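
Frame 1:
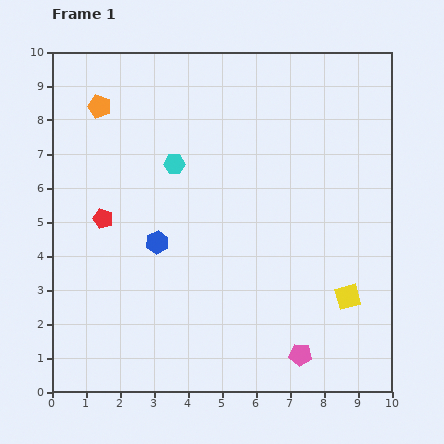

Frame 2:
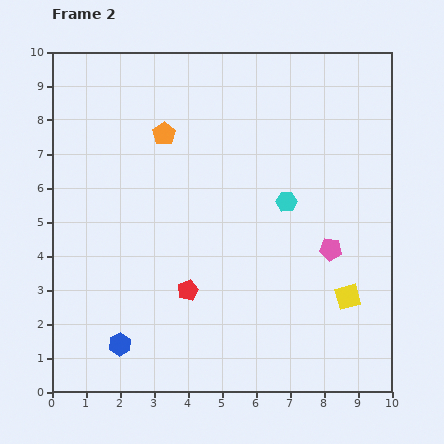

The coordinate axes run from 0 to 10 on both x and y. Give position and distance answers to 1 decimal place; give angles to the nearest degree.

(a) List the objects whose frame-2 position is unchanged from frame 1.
the yellow square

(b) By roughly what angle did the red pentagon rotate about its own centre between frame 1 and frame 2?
31° clockwise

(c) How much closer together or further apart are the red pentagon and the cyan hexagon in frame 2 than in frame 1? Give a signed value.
+1.3

Distance in frame 1: 2.6. Distance in frame 2: 3.9.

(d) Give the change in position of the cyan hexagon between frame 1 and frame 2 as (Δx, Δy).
(3.3, -1.1)

The cyan hexagon was at (3.6, 6.7) in frame 1 and (6.9, 5.6) in frame 2.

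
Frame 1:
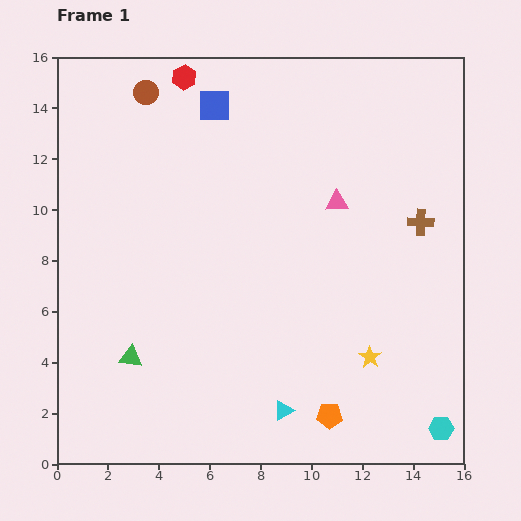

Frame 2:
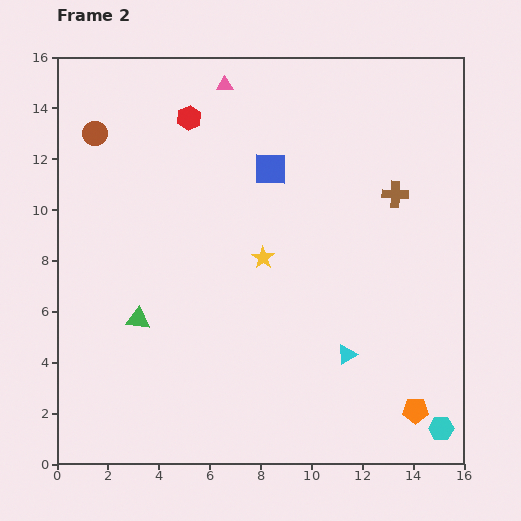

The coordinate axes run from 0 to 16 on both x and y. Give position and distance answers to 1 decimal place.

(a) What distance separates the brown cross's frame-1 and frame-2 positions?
1.5

The brown cross moved from (14.3, 9.5) to (13.3, 10.6), a distance of √(1.0² + 1.1²) ≈ 1.5.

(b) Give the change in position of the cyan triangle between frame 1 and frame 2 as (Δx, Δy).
(2.5, 2.2)

The cyan triangle was at (8.9, 2.1) in frame 1 and (11.4, 4.3) in frame 2.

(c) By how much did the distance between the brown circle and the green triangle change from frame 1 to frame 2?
-2.9

Distance in frame 1: 10.4. Distance in frame 2: 7.5.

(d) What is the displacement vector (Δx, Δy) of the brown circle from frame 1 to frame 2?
(-2.0, -1.6)

The brown circle was at (3.5, 14.6) in frame 1 and (1.5, 13.0) in frame 2.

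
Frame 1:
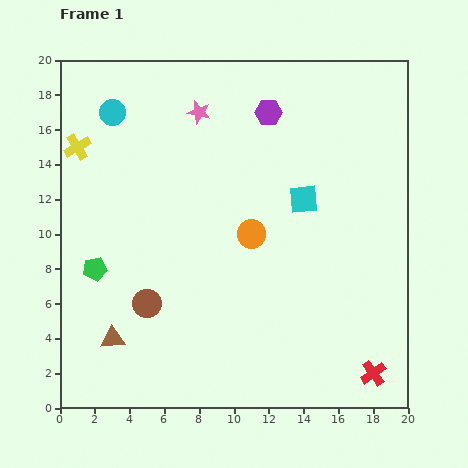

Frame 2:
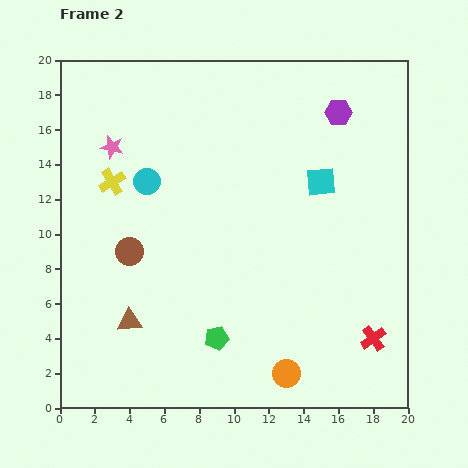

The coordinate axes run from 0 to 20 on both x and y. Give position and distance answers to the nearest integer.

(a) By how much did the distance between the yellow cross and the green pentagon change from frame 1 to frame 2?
+4

Distance in frame 1: 7. Distance in frame 2: 11.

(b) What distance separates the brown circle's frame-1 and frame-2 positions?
3

The brown circle moved from (5, 6) to (4, 9), a distance of √(1² + 3²) ≈ 3.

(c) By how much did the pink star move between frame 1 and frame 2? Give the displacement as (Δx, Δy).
(-5, -2)

The pink star was at (8, 17) in frame 1 and (3, 15) in frame 2.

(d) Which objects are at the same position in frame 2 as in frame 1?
none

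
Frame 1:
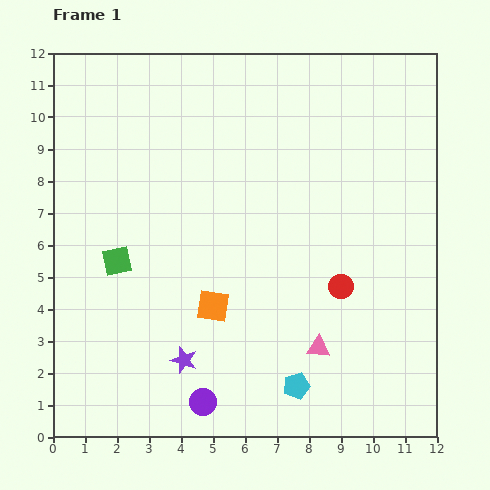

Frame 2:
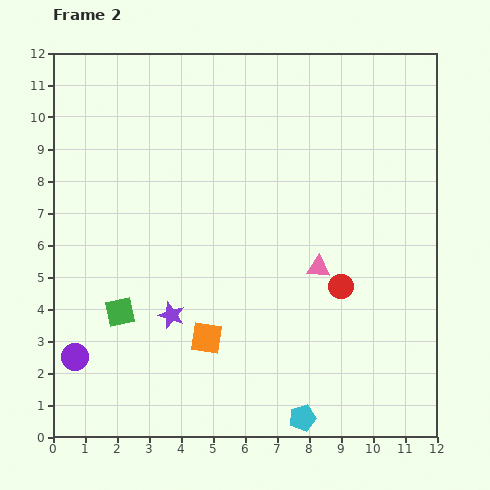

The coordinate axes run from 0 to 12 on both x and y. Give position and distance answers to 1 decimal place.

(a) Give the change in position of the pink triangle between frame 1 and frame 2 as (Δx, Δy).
(0.0, 2.5)

The pink triangle was at (8.3, 2.8) in frame 1 and (8.3, 5.3) in frame 2.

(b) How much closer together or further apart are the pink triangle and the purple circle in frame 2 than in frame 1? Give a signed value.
+4.1

Distance in frame 1: 4.0. Distance in frame 2: 8.1.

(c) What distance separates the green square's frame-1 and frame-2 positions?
1.6

The green square moved from (2.0, 5.5) to (2.1, 3.9), a distance of √(0.1² + 1.6²) ≈ 1.6.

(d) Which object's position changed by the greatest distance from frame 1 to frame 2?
the purple circle

(moved 4.2; next 2.5)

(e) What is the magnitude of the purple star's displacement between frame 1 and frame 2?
1.5

The purple star moved from (4.1, 2.4) to (3.7, 3.8), a distance of √(0.4² + 1.4²) ≈ 1.5.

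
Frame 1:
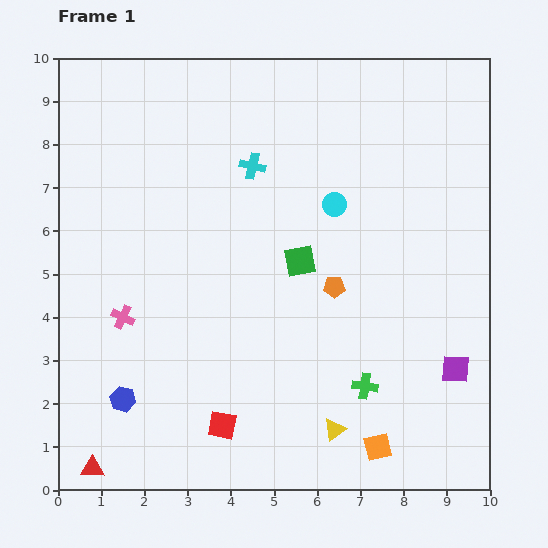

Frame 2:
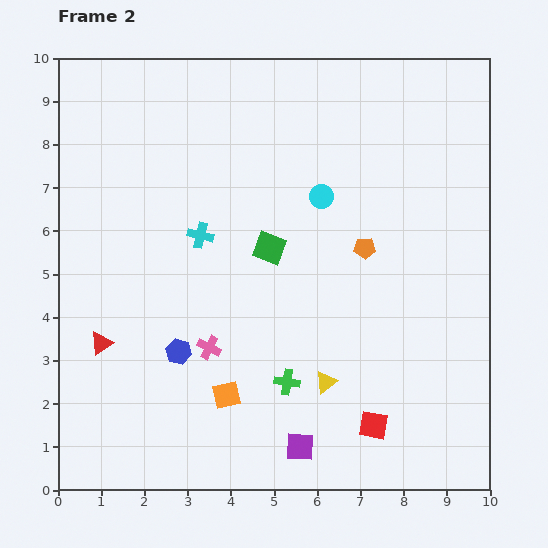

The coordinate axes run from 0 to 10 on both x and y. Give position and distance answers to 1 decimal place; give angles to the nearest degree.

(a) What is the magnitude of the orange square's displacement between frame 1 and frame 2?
3.7

The orange square moved from (7.4, 1.0) to (3.9, 2.2), a distance of √(3.5² + 1.2²) ≈ 3.7.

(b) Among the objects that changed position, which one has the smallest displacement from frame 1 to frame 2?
the cyan circle

(moved 0.4)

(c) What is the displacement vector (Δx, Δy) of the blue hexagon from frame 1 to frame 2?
(1.3, 1.1)

The blue hexagon was at (1.5, 2.1) in frame 1 and (2.8, 3.2) in frame 2.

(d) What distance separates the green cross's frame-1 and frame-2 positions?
1.8

The green cross moved from (7.1, 2.4) to (5.3, 2.5), a distance of √(1.8² + 0.1²) ≈ 1.8.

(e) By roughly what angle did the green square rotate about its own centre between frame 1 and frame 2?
32° clockwise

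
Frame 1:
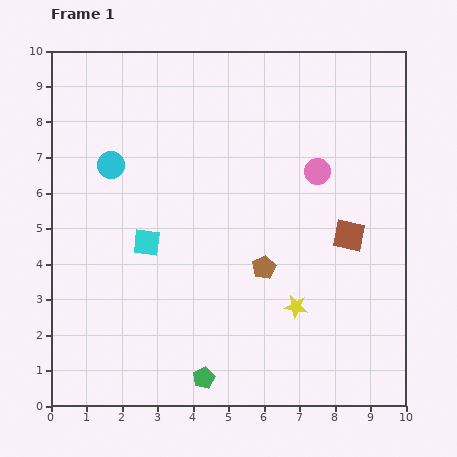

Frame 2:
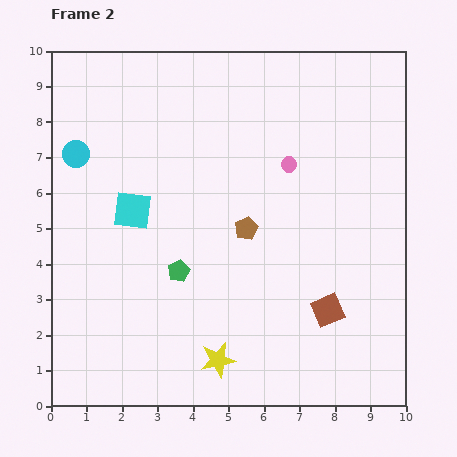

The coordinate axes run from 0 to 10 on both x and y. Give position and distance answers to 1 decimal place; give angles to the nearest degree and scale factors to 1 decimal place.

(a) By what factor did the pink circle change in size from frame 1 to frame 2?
0.6×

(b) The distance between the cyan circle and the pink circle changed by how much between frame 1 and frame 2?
+0.2

Distance in frame 1: 5.8. Distance in frame 2: 6.0.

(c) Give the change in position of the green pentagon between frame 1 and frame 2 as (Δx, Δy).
(-0.7, 3.0)

The green pentagon was at (4.3, 0.8) in frame 1 and (3.6, 3.8) in frame 2.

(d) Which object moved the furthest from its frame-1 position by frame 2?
the green pentagon

(moved 3.1; next 2.7)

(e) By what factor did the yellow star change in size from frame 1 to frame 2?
1.5×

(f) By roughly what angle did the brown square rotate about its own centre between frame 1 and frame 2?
35° counter-clockwise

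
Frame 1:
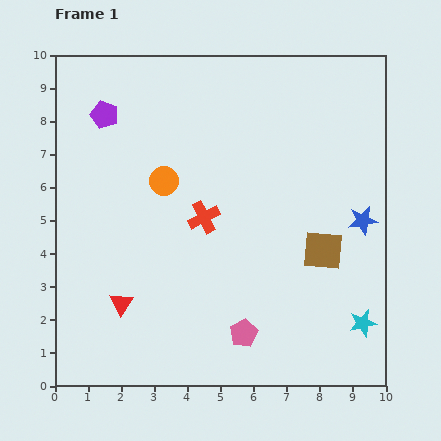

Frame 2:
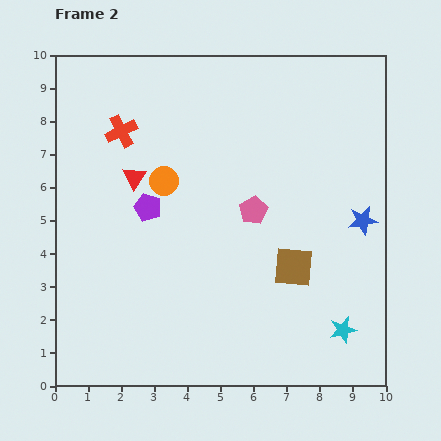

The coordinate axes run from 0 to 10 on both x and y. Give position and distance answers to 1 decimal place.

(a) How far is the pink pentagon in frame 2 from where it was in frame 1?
3.7

The pink pentagon moved from (5.7, 1.6) to (6.0, 5.3), a distance of √(0.3² + 3.7²) ≈ 3.7.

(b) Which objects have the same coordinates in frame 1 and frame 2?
the blue star, the orange circle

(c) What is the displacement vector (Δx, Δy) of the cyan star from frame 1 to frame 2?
(-0.6, -0.2)

The cyan star was at (9.3, 1.9) in frame 1 and (8.7, 1.7) in frame 2.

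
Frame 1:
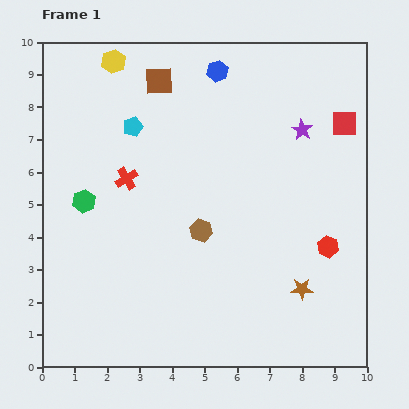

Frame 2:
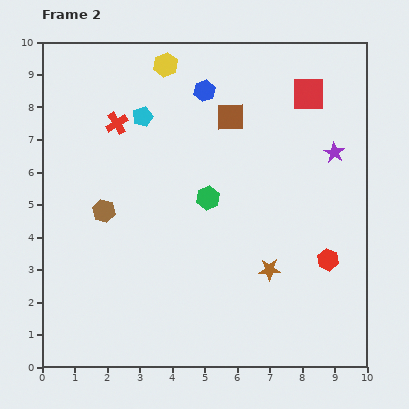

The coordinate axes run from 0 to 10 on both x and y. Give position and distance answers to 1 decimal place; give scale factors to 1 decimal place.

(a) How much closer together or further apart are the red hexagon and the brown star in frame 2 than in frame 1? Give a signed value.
+0.3

Distance in frame 1: 1.5. Distance in frame 2: 1.8.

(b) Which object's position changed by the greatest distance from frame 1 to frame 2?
the green hexagon

(moved 3.8; next 3.1)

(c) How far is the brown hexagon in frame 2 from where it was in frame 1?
3.1

The brown hexagon moved from (4.9, 4.2) to (1.9, 4.8), a distance of √(3.0² + 0.6²) ≈ 3.1.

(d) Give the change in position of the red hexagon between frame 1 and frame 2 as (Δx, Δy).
(0.0, -0.4)

The red hexagon was at (8.8, 3.7) in frame 1 and (8.8, 3.3) in frame 2.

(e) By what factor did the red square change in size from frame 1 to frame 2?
1.3×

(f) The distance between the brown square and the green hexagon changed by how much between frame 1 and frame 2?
-1.8

Distance in frame 1: 4.4. Distance in frame 2: 2.6.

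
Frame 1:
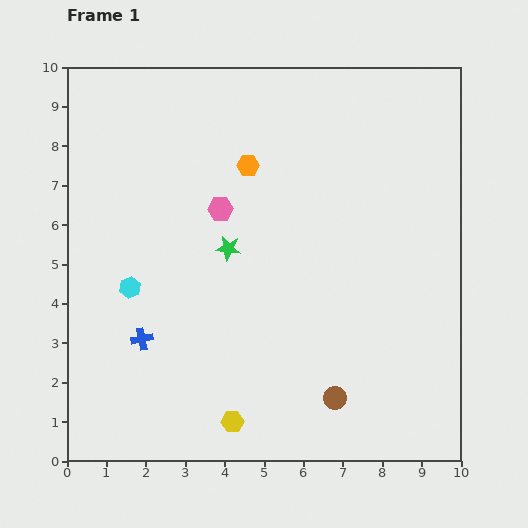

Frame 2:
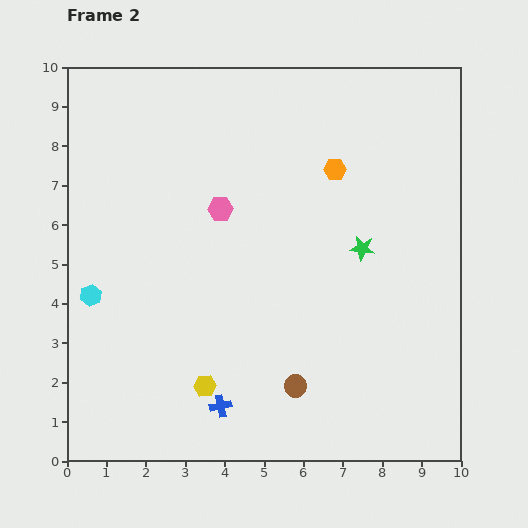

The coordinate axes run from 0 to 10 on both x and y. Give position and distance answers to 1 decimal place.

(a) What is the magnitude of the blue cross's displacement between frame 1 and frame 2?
2.6

The blue cross moved from (1.9, 3.1) to (3.9, 1.4), a distance of √(2.0² + 1.7²) ≈ 2.6.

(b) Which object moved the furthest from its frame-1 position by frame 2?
the green star

(moved 3.4; next 2.6)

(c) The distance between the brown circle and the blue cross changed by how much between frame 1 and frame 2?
-3.1

Distance in frame 1: 5.1. Distance in frame 2: 2.0.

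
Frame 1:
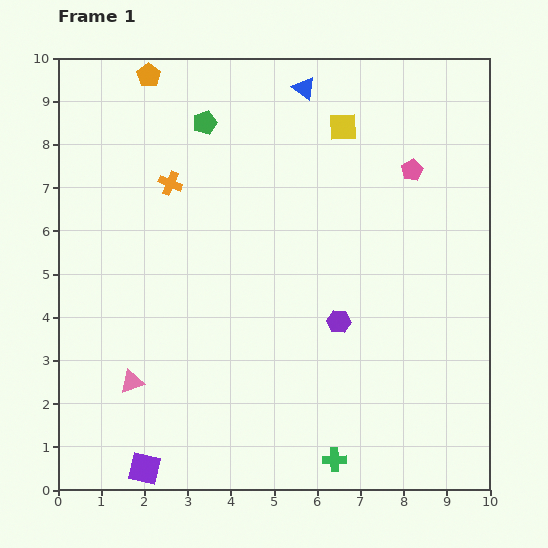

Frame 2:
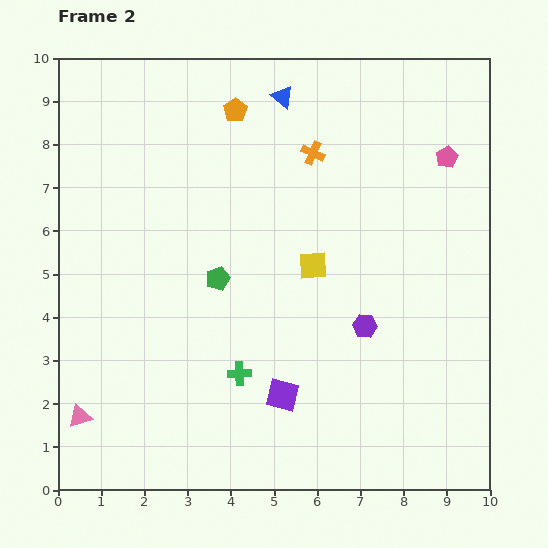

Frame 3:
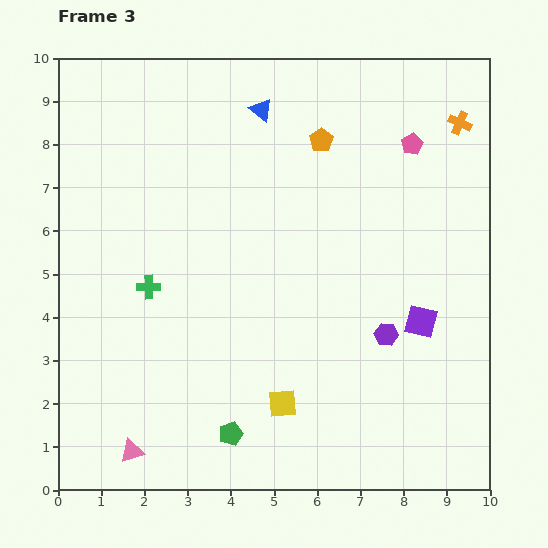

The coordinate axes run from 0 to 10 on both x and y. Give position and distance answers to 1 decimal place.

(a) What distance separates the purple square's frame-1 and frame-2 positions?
3.6

The purple square moved from (2.0, 0.5) to (5.2, 2.2), a distance of √(3.2² + 1.7²) ≈ 3.6.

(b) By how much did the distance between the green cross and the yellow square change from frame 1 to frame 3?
-3.6

Distance in frame 1: 7.7. Distance in frame 3: 4.1.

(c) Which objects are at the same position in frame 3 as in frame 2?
none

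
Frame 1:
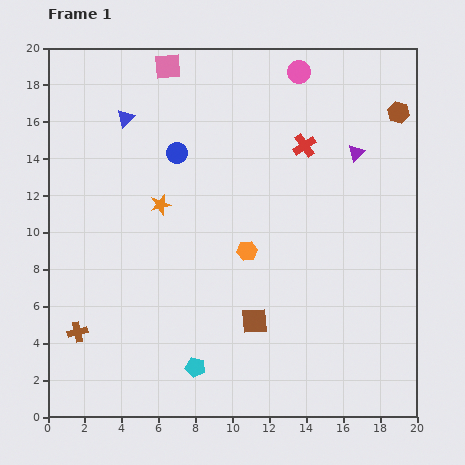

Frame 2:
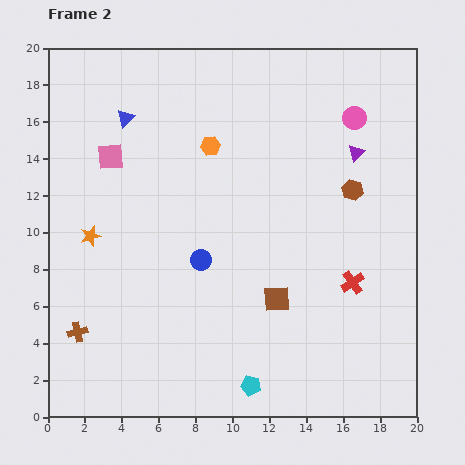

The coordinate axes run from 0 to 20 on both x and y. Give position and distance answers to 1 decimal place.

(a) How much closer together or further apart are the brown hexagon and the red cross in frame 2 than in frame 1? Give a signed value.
-0.4

Distance in frame 1: 5.4. Distance in frame 2: 5.0.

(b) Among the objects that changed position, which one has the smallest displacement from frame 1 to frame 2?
the brown square

(moved 1.7)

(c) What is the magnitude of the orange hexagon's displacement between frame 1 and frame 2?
6.0

The orange hexagon moved from (10.8, 9.0) to (8.8, 14.7), a distance of √(2.0² + 5.7²) ≈ 6.0.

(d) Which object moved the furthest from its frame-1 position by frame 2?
the red cross

(moved 7.8; next 6.0)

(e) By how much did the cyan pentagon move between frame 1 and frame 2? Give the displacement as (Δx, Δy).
(3.0, -1.0)

The cyan pentagon was at (8.0, 2.7) in frame 1 and (11.0, 1.7) in frame 2.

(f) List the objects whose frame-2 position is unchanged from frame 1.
the purple triangle, the blue triangle, the brown cross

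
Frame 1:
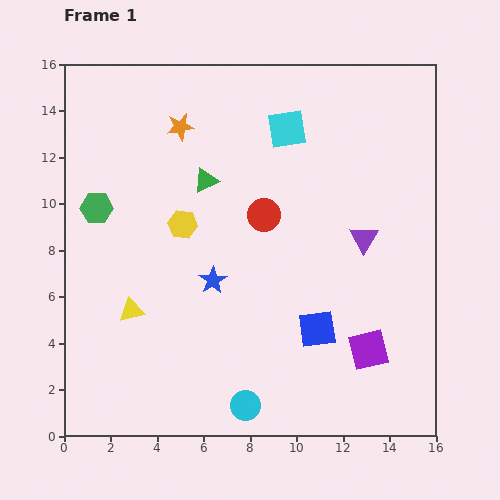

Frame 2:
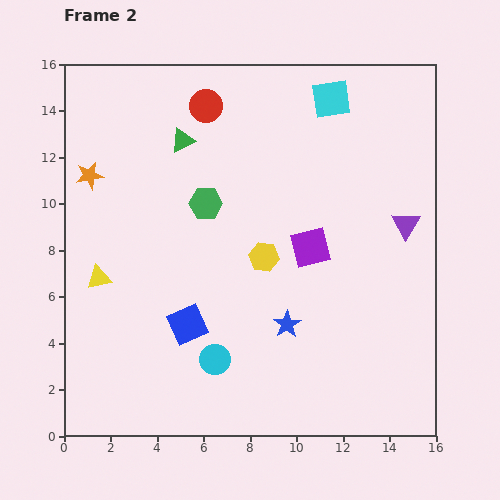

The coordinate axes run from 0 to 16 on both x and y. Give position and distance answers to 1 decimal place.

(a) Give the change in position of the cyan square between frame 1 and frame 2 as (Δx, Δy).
(1.9, 1.3)

The cyan square was at (9.6, 13.2) in frame 1 and (11.5, 14.5) in frame 2.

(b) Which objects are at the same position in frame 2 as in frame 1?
none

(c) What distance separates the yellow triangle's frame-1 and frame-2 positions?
2.0

The yellow triangle moved from (2.9, 5.4) to (1.5, 6.8), a distance of √(1.4² + 1.4²) ≈ 2.0.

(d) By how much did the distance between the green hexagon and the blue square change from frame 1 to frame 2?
-5.5

Distance in frame 1: 10.8. Distance in frame 2: 5.3.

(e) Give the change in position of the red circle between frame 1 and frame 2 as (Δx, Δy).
(-2.5, 4.7)

The red circle was at (8.6, 9.5) in frame 1 and (6.1, 14.2) in frame 2.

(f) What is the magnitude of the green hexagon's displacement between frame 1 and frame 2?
4.7

The green hexagon moved from (1.4, 9.8) to (6.1, 10.0), a distance of √(4.7² + 0.2²) ≈ 4.7.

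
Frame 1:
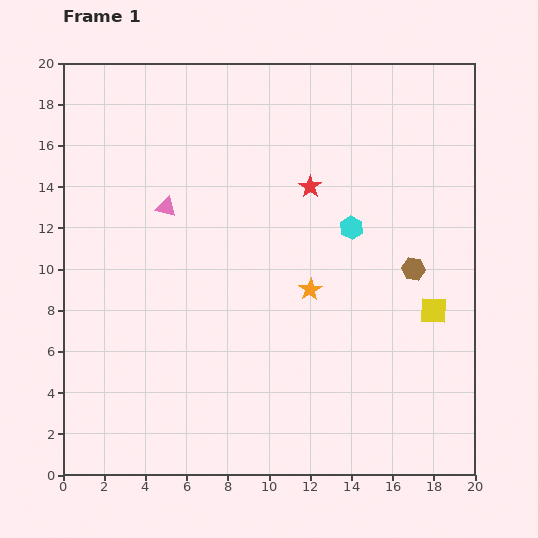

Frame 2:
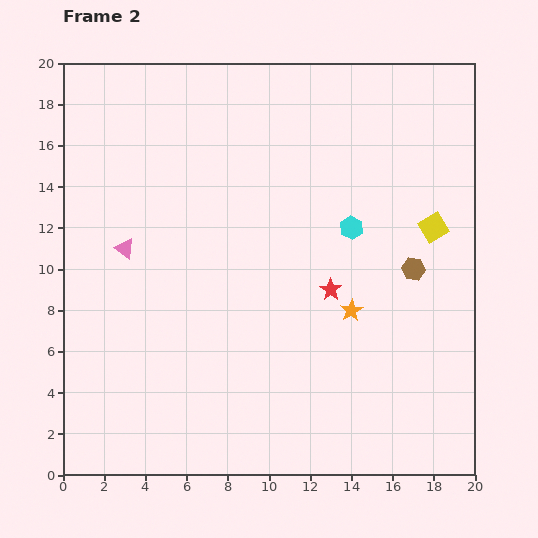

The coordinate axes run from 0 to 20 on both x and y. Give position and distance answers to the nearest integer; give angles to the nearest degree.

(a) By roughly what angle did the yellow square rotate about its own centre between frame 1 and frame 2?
34° counter-clockwise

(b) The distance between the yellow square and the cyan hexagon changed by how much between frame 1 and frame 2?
-2

Distance in frame 1: 6. Distance in frame 2: 4.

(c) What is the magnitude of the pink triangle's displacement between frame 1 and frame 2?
3

The pink triangle moved from (5, 13) to (3, 11), a distance of √(2² + 2²) ≈ 3.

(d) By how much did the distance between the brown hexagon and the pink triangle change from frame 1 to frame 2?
+2

Distance in frame 1: 12. Distance in frame 2: 14.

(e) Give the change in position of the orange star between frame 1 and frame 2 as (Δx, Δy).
(2, -1)

The orange star was at (12, 9) in frame 1 and (14, 8) in frame 2.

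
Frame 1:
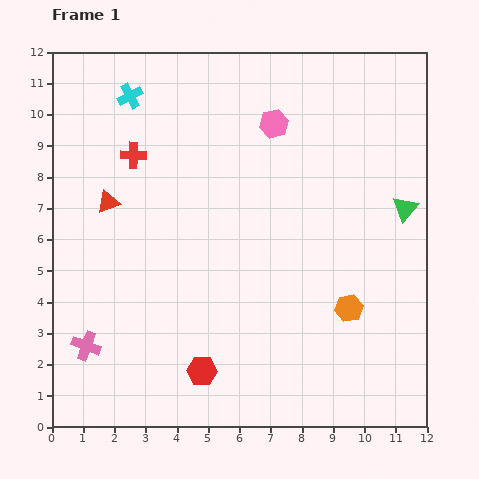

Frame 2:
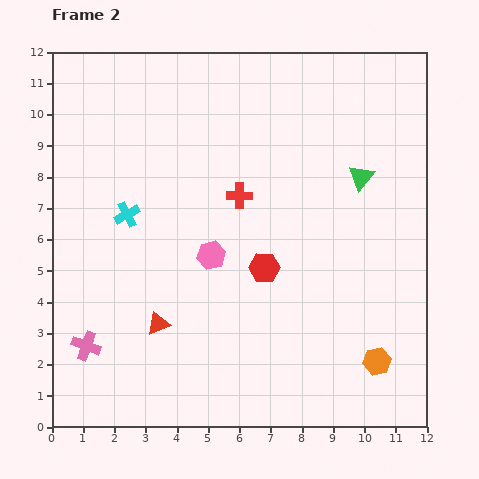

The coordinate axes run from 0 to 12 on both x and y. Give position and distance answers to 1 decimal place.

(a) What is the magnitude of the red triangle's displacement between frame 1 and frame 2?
4.2

The red triangle moved from (1.8, 7.2) to (3.4, 3.3), a distance of √(1.6² + 3.9²) ≈ 4.2.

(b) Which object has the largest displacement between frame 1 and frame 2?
the pink hexagon

(moved 4.7; next 4.2)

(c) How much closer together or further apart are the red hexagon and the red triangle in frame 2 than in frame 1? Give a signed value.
-2.4

Distance in frame 1: 6.2. Distance in frame 2: 3.8.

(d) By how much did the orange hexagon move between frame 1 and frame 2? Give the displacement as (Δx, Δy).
(0.9, -1.7)

The orange hexagon was at (9.5, 3.8) in frame 1 and (10.4, 2.1) in frame 2.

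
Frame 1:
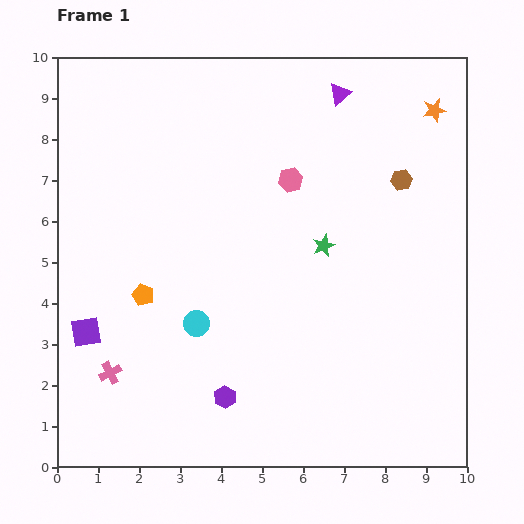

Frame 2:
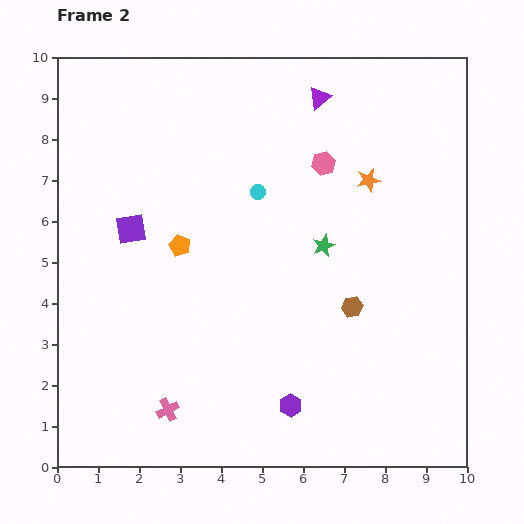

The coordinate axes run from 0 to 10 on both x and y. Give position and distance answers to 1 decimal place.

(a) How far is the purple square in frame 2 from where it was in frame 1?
2.7

The purple square moved from (0.7, 3.3) to (1.8, 5.8), a distance of √(1.1² + 2.5²) ≈ 2.7.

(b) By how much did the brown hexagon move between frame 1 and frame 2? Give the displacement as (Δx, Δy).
(-1.2, -3.1)

The brown hexagon was at (8.4, 7.0) in frame 1 and (7.2, 3.9) in frame 2.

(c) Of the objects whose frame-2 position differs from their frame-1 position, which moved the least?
the purple triangle

(moved 0.5)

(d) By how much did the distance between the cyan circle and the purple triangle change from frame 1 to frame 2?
-3.9

Distance in frame 1: 6.6. Distance in frame 2: 2.7.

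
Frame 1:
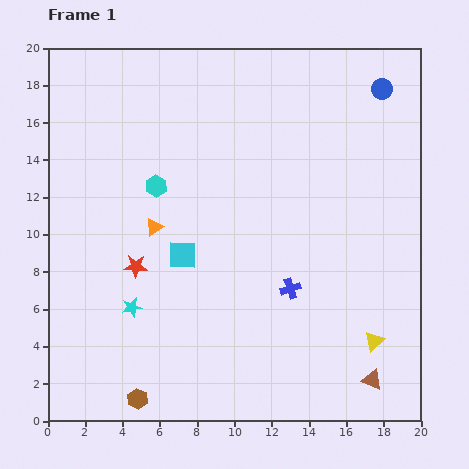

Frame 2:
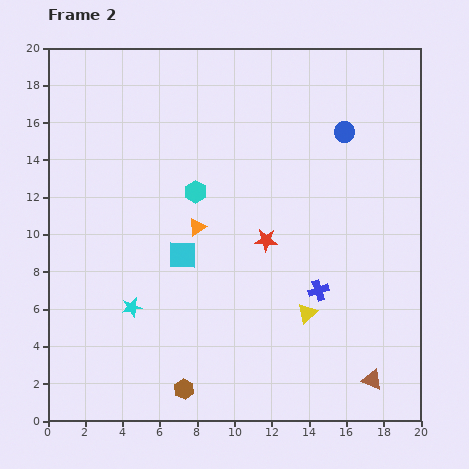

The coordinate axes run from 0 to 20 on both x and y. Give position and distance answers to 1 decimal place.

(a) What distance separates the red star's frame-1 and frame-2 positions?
7.1

The red star moved from (4.7, 8.3) to (11.7, 9.7), a distance of √(7.0² + 1.4²) ≈ 7.1.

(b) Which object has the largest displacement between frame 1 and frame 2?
the red star

(moved 7.1; next 3.9)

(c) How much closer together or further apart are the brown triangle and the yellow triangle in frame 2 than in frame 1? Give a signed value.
+2.9

Distance in frame 1: 2.1. Distance in frame 2: 5.0.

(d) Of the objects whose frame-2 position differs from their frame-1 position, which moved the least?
the blue cross

(moved 1.5)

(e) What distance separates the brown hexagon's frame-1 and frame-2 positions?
2.5

The brown hexagon moved from (4.8, 1.2) to (7.3, 1.7), a distance of √(2.5² + 0.5²) ≈ 2.5.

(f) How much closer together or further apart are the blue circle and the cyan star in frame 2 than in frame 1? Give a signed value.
-3.0

Distance in frame 1: 17.8. Distance in frame 2: 14.8.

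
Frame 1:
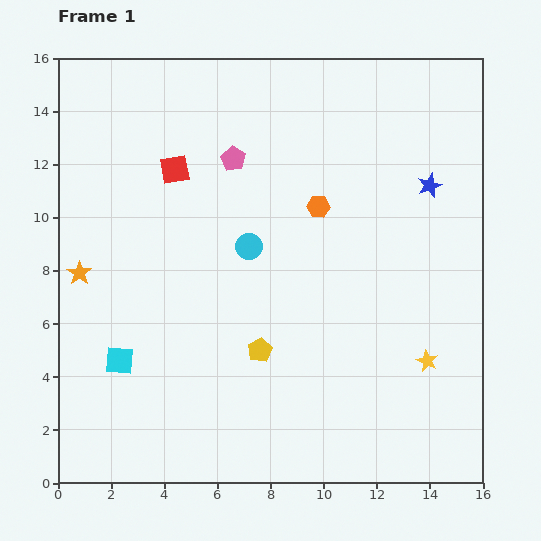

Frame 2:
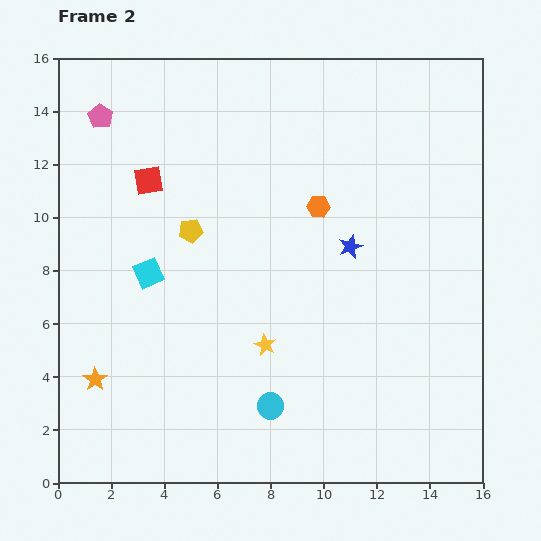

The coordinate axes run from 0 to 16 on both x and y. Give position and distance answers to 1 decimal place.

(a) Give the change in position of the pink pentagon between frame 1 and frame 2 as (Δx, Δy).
(-5.0, 1.6)

The pink pentagon was at (6.6, 12.2) in frame 1 and (1.6, 13.8) in frame 2.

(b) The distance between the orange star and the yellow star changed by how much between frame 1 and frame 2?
-7.0

Distance in frame 1: 13.5. Distance in frame 2: 6.5.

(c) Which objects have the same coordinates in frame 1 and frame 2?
the orange hexagon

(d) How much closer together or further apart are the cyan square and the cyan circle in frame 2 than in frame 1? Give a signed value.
+0.3

Distance in frame 1: 6.5. Distance in frame 2: 6.8.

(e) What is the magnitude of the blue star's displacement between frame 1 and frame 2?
3.8

The blue star moved from (14.0, 11.2) to (11.0, 8.9), a distance of √(3.0² + 2.3²) ≈ 3.8.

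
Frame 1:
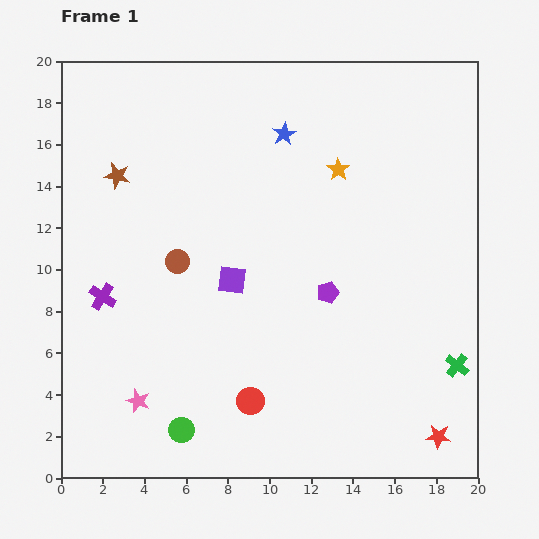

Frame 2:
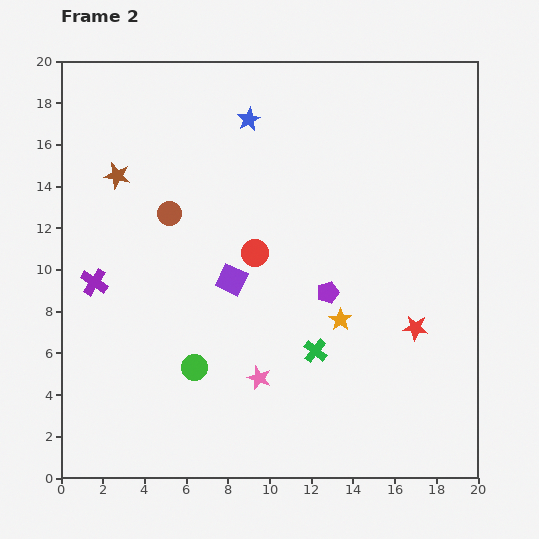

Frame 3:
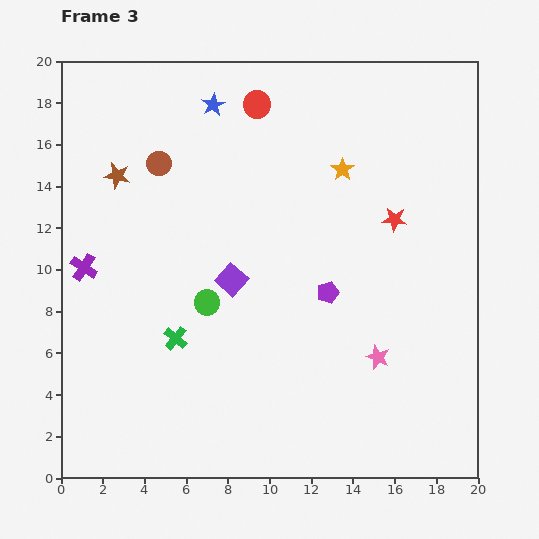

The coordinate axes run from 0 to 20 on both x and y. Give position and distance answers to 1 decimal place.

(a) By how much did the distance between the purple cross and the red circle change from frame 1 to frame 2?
-0.9

Distance in frame 1: 8.7. Distance in frame 2: 7.8.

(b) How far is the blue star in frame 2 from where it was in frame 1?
1.8

The blue star moved from (10.7, 16.5) to (9.0, 17.2), a distance of √(1.7² + 0.7²) ≈ 1.8.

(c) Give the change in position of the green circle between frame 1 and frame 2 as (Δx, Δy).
(0.6, 3.0)

The green circle was at (5.8, 2.3) in frame 1 and (6.4, 5.3) in frame 2.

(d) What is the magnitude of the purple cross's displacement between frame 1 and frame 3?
1.7

The purple cross moved from (2.0, 8.7) to (1.1, 10.1), a distance of √(0.9² + 1.4²) ≈ 1.7.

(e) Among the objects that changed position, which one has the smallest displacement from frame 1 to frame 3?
the orange star

(moved 0.2)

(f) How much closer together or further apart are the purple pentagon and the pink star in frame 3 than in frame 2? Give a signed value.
-1.4

Distance in frame 2: 5.3. Distance in frame 3: 3.9.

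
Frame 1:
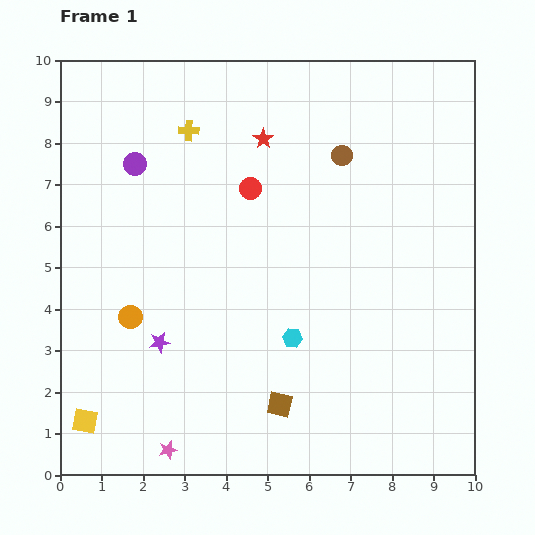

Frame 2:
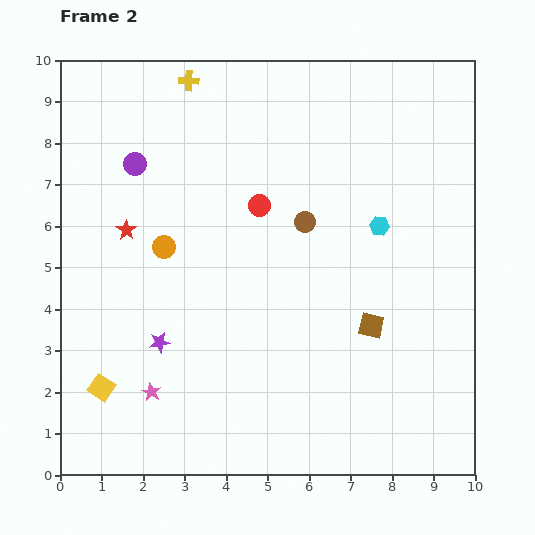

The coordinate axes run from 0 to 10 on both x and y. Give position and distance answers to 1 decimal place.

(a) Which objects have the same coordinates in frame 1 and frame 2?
the purple circle, the purple star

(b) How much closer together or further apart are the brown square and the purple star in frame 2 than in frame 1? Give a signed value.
+1.8

Distance in frame 1: 3.3. Distance in frame 2: 5.1.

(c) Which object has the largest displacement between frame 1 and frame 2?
the red star

(moved 4.0; next 3.4)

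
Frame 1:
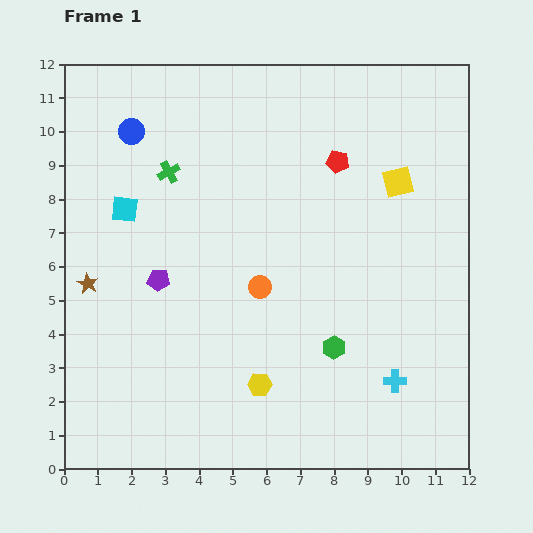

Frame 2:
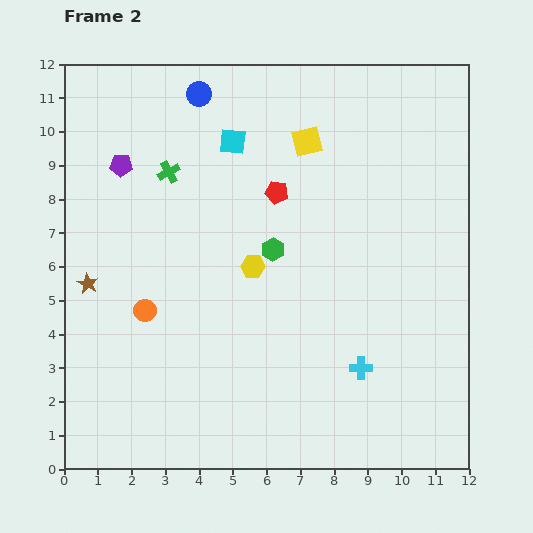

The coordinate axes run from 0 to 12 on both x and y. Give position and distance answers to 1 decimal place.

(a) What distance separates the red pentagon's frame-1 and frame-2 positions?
2.0

The red pentagon moved from (8.1, 9.1) to (6.3, 8.2), a distance of √(1.8² + 0.9²) ≈ 2.0.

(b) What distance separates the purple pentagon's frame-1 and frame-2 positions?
3.6

The purple pentagon moved from (2.8, 5.6) to (1.7, 9.0), a distance of √(1.1² + 3.4²) ≈ 3.6.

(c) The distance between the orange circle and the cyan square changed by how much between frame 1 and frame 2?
+1.0

Distance in frame 1: 4.6. Distance in frame 2: 5.6.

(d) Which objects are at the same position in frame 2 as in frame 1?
the green cross, the brown star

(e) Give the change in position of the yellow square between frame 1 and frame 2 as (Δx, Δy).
(-2.7, 1.2)

The yellow square was at (9.9, 8.5) in frame 1 and (7.2, 9.7) in frame 2.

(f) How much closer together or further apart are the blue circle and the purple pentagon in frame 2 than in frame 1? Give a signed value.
-1.4

Distance in frame 1: 4.5. Distance in frame 2: 3.1.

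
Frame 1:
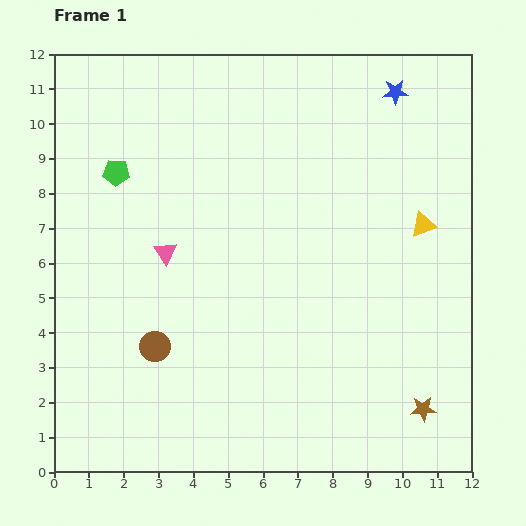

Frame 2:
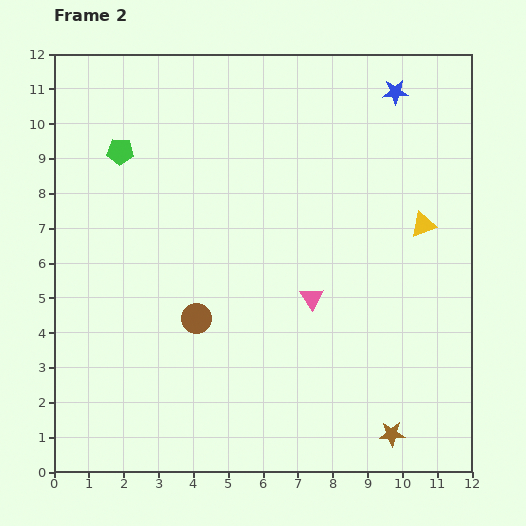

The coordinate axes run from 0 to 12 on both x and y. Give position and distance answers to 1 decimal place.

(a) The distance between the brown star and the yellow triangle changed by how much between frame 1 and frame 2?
+0.8

Distance in frame 1: 5.3. Distance in frame 2: 6.1.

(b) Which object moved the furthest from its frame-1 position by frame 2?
the pink triangle

(moved 4.4; next 1.4)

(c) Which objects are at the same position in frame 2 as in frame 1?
the yellow triangle, the blue star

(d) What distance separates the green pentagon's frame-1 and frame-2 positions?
0.6

The green pentagon moved from (1.8, 8.6) to (1.9, 9.2), a distance of √(0.1² + 0.6²) ≈ 0.6.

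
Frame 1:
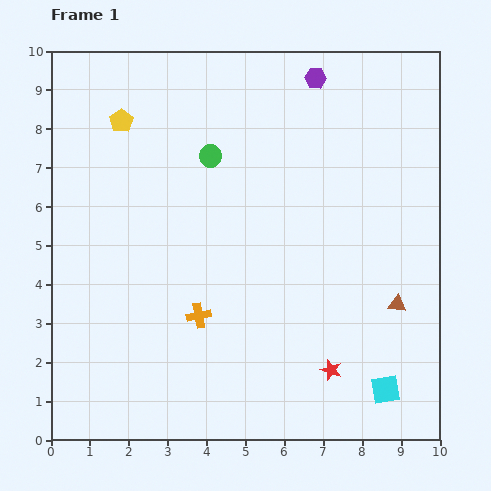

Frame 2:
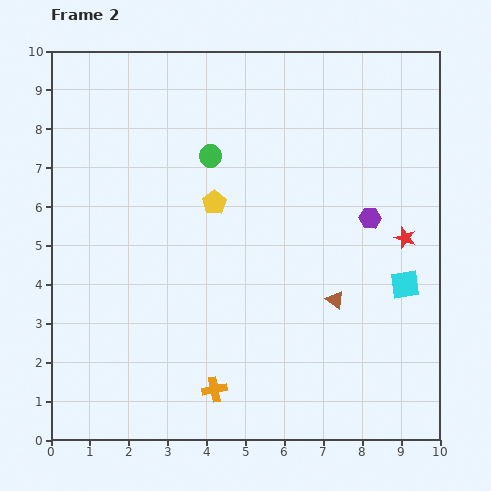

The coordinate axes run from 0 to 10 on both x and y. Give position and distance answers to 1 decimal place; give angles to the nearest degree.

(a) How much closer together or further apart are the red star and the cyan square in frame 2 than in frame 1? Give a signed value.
-0.3

Distance in frame 1: 1.5. Distance in frame 2: 1.2.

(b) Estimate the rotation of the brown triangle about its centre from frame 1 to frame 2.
28° clockwise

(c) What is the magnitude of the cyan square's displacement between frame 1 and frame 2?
2.7

The cyan square moved from (8.6, 1.3) to (9.1, 4.0), a distance of √(0.5² + 2.7²) ≈ 2.7.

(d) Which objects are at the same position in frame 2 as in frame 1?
the green circle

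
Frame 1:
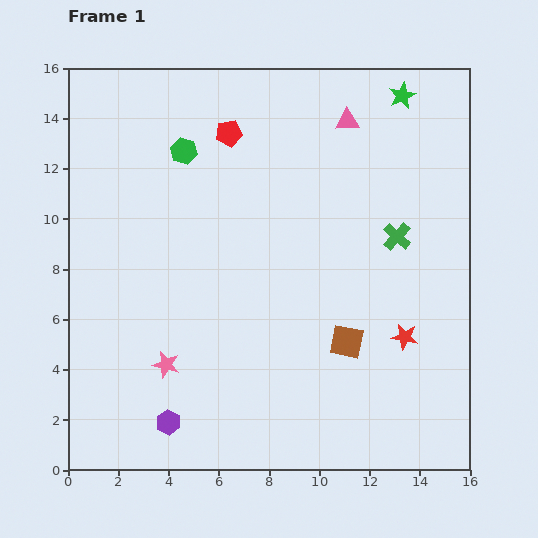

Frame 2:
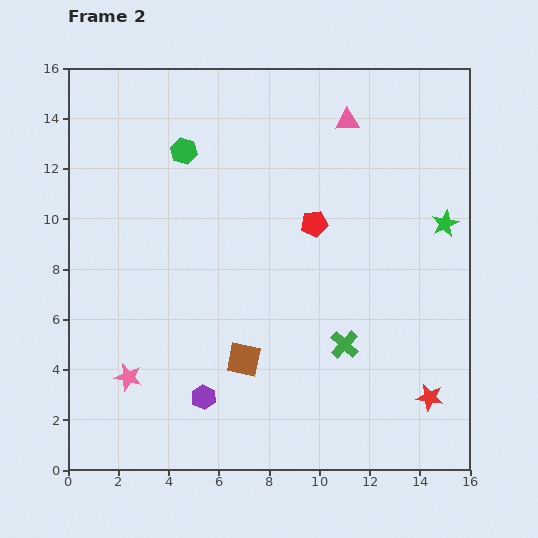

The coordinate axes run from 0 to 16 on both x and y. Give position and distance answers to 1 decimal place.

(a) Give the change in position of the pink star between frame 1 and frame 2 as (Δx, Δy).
(-1.5, -0.5)

The pink star was at (3.9, 4.2) in frame 1 and (2.4, 3.7) in frame 2.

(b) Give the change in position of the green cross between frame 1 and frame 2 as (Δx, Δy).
(-2.1, -4.3)

The green cross was at (13.1, 9.3) in frame 1 and (11.0, 5.0) in frame 2.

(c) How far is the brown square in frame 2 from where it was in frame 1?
4.2

The brown square moved from (11.1, 5.1) to (7.0, 4.4), a distance of √(4.1² + 0.7²) ≈ 4.2.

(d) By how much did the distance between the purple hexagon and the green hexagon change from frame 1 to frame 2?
-1.0

Distance in frame 1: 10.8. Distance in frame 2: 9.8.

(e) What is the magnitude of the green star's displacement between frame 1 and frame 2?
5.4

The green star moved from (13.3, 14.9) to (15.0, 9.8), a distance of √(1.7² + 5.1²) ≈ 5.4.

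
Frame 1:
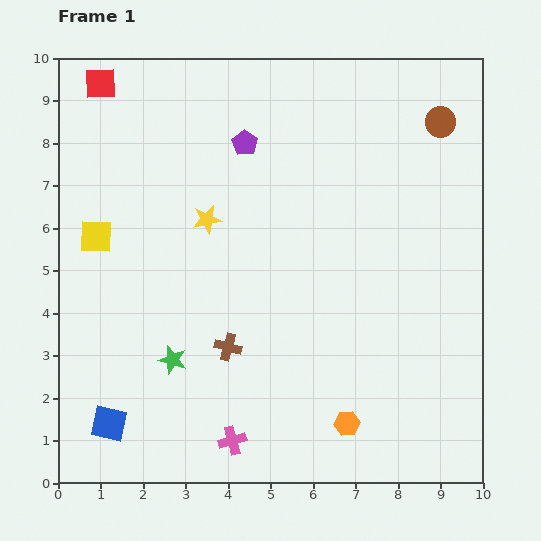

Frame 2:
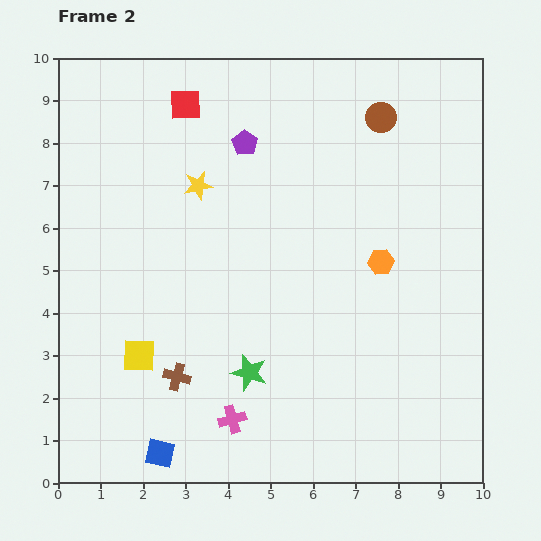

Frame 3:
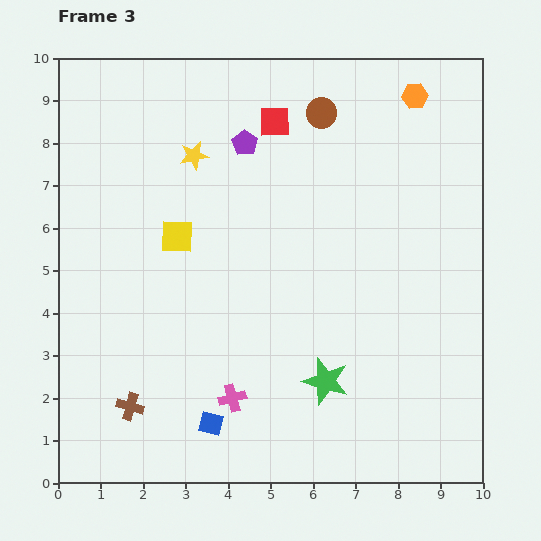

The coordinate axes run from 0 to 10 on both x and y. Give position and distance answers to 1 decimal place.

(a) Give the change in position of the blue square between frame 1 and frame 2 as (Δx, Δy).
(1.2, -0.7)

The blue square was at (1.2, 1.4) in frame 1 and (2.4, 0.7) in frame 2.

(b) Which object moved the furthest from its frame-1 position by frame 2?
the orange hexagon

(moved 3.9; next 3.0)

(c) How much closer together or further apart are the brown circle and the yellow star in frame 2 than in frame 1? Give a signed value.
-1.4

Distance in frame 1: 6.0. Distance in frame 2: 4.6.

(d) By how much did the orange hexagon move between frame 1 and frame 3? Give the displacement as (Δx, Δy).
(1.6, 7.7)

The orange hexagon was at (6.8, 1.4) in frame 1 and (8.4, 9.1) in frame 3.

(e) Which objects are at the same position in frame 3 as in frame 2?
the purple pentagon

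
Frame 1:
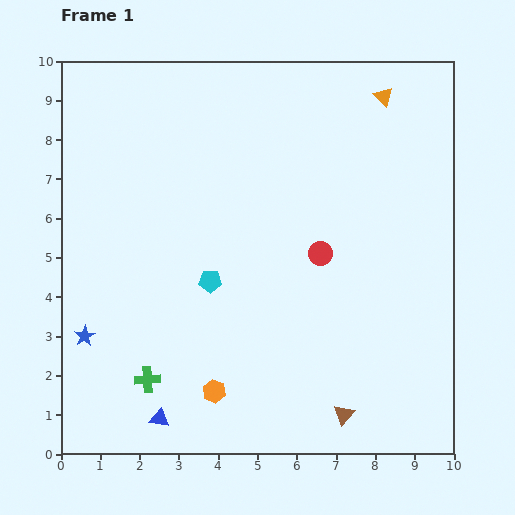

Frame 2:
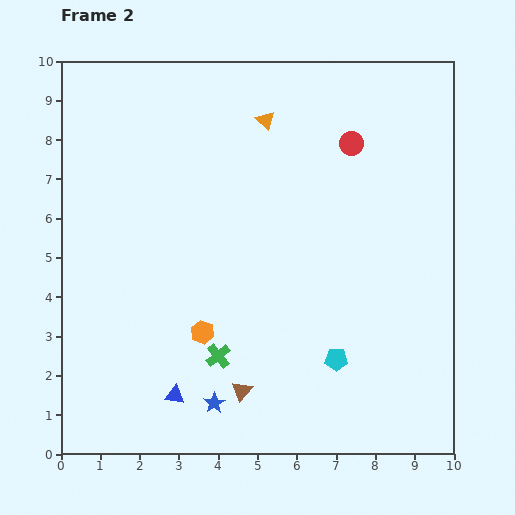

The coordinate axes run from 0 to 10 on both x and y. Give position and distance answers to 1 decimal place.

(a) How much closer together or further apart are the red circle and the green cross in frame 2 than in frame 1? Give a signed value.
+1.0

Distance in frame 1: 5.4. Distance in frame 2: 6.4.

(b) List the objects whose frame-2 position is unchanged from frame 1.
none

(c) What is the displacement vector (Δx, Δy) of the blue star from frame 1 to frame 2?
(3.3, -1.7)

The blue star was at (0.6, 3.0) in frame 1 and (3.9, 1.3) in frame 2.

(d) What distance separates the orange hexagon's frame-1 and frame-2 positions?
1.5

The orange hexagon moved from (3.9, 1.6) to (3.6, 3.1), a distance of √(0.3² + 1.5²) ≈ 1.5.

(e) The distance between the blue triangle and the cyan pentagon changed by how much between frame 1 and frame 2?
+0.5

Distance in frame 1: 3.7. Distance in frame 2: 4.2.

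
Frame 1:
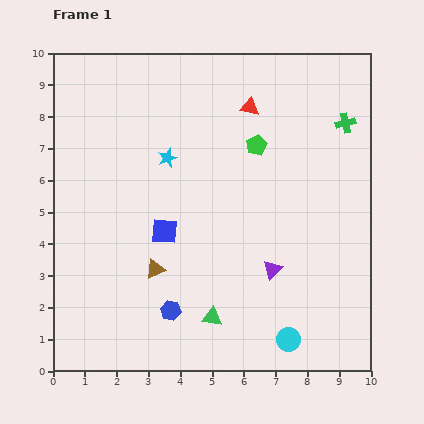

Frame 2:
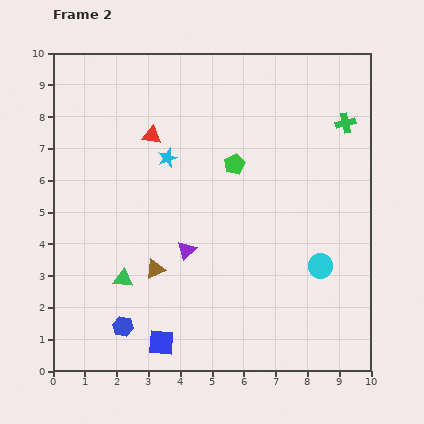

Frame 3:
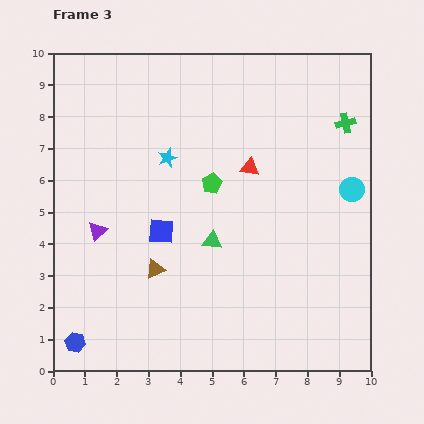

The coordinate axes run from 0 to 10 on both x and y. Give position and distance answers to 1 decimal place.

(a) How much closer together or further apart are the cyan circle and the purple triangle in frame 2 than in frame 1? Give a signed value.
+1.9

Distance in frame 1: 2.3. Distance in frame 2: 4.2.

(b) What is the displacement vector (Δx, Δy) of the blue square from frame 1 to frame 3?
(-0.1, 0.0)

The blue square was at (3.5, 4.4) in frame 1 and (3.4, 4.4) in frame 3.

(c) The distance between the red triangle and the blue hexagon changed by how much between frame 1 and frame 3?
+0.9

Distance in frame 1: 6.9. Distance in frame 3: 7.8.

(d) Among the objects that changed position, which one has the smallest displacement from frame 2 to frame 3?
the green pentagon

(moved 0.9)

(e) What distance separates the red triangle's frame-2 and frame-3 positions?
3.3

The red triangle moved from (3.1, 7.4) to (6.2, 6.4), a distance of √(3.1² + 1.0²) ≈ 3.3.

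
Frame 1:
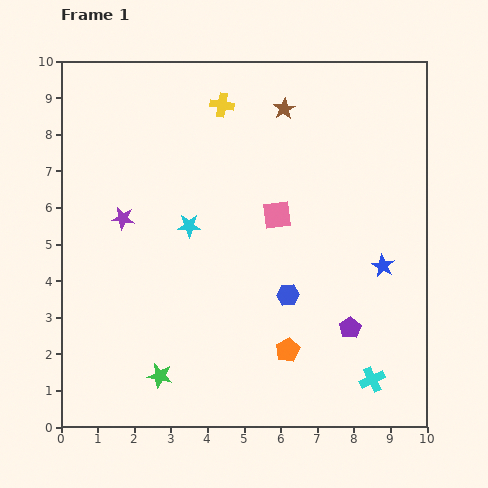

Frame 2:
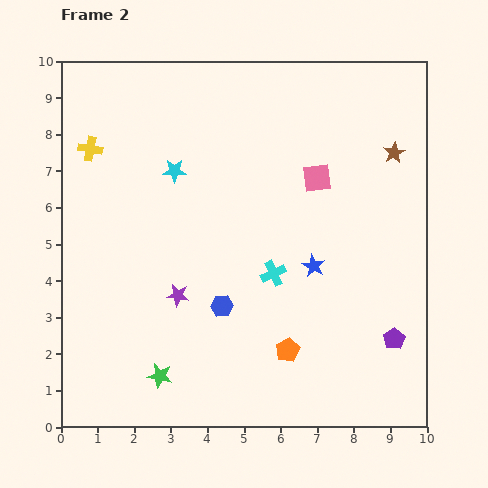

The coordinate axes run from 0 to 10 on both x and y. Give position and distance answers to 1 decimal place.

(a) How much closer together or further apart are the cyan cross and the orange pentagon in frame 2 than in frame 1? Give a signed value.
-0.3

Distance in frame 1: 2.4. Distance in frame 2: 2.1.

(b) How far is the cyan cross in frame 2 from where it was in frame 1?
4.0

The cyan cross moved from (8.5, 1.3) to (5.8, 4.2), a distance of √(2.7² + 2.9²) ≈ 4.0.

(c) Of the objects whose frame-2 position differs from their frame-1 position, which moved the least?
the purple pentagon

(moved 1.2)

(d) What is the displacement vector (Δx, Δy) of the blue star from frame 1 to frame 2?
(-1.9, 0.0)

The blue star was at (8.8, 4.4) in frame 1 and (6.9, 4.4) in frame 2.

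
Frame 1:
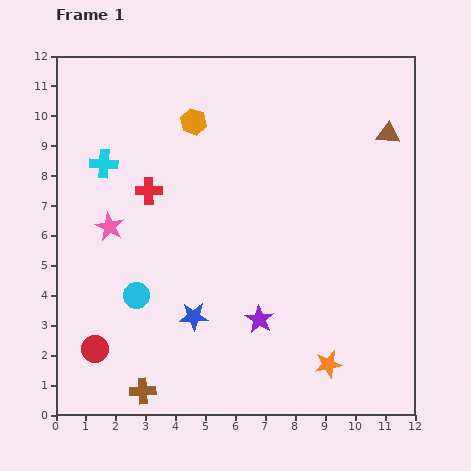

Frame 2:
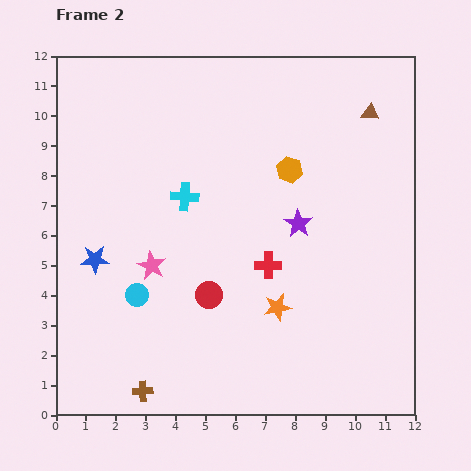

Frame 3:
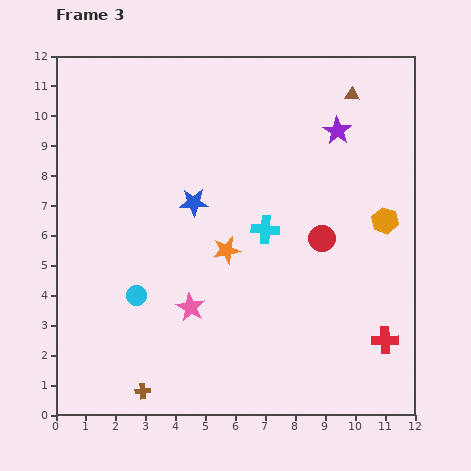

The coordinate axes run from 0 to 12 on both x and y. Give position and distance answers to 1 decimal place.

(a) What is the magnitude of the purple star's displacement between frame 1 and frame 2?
3.5

The purple star moved from (6.8, 3.2) to (8.1, 6.4), a distance of √(1.3² + 3.2²) ≈ 3.5.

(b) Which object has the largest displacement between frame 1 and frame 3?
the red cross

(moved 9.3; next 8.5)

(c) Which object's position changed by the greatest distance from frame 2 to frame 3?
the red cross

(moved 4.6; next 4.2)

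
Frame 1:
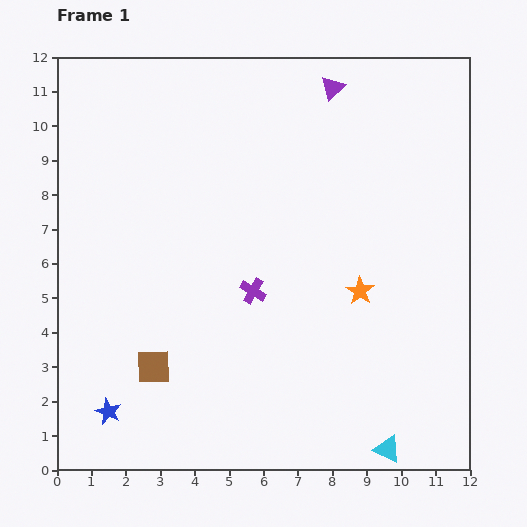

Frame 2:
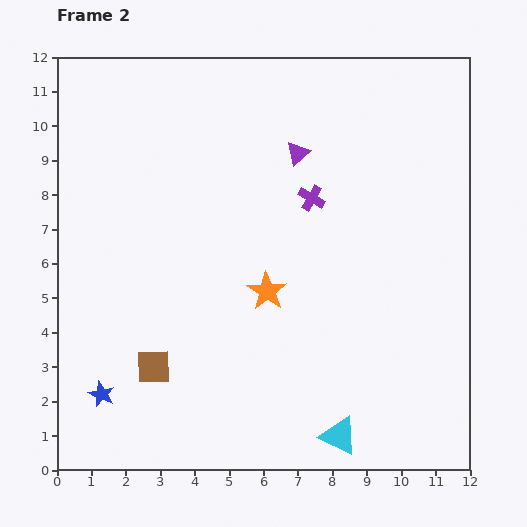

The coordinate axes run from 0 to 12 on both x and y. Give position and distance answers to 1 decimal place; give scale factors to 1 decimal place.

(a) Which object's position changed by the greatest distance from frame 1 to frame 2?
the purple cross

(moved 3.2; next 2.7)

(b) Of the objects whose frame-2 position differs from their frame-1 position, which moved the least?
the blue star

(moved 0.5)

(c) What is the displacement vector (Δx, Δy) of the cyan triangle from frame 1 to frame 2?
(-1.4, 0.4)

The cyan triangle was at (9.6, 0.6) in frame 1 and (8.2, 1.0) in frame 2.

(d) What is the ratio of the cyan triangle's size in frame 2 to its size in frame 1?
1.4×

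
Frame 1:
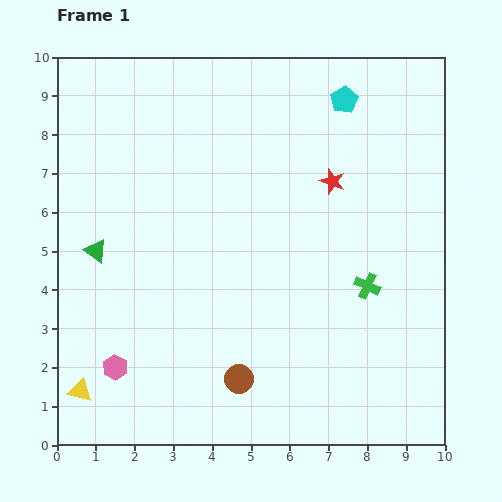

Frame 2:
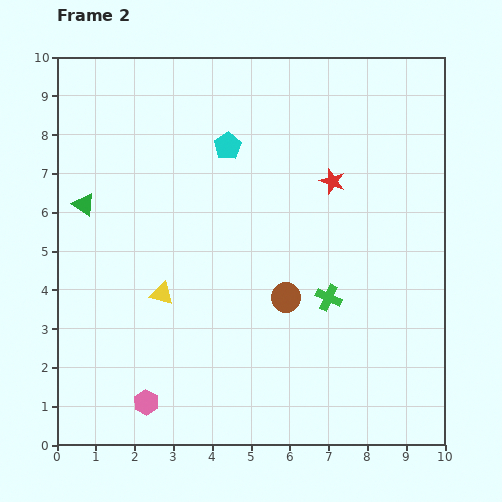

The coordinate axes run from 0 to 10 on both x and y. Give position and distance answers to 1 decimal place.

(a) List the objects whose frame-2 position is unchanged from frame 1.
the red star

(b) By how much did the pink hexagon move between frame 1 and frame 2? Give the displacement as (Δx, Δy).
(0.8, -0.9)

The pink hexagon was at (1.5, 2.0) in frame 1 and (2.3, 1.1) in frame 2.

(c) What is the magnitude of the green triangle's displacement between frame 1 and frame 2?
1.2

The green triangle moved from (1.0, 5.0) to (0.7, 6.2), a distance of √(0.3² + 1.2²) ≈ 1.2.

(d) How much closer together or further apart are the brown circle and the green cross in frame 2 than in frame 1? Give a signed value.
-3.0

Distance in frame 1: 4.1. Distance in frame 2: 1.1.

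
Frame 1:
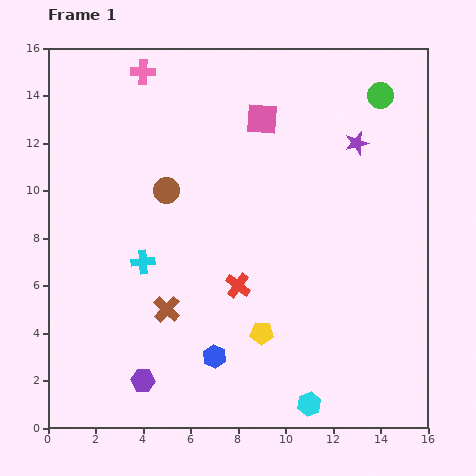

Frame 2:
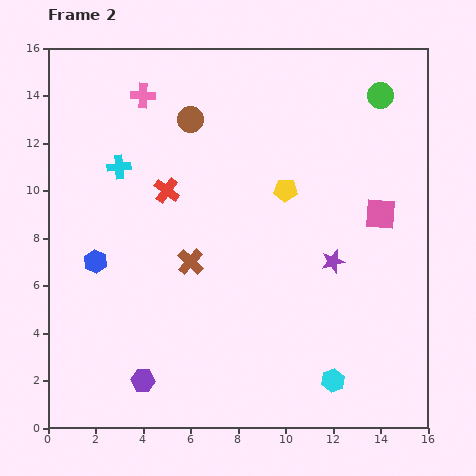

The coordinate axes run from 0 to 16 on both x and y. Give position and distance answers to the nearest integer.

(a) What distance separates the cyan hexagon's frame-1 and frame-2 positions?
1

The cyan hexagon moved from (11, 1) to (12, 2), a distance of √(1² + 1²) ≈ 1.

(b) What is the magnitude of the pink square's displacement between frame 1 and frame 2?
6

The pink square moved from (9, 13) to (14, 9), a distance of √(5² + 4²) ≈ 6.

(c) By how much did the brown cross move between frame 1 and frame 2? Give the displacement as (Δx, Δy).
(1, 2)

The brown cross was at (5, 5) in frame 1 and (6, 7) in frame 2.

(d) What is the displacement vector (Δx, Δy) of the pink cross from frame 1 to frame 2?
(0, -1)

The pink cross was at (4, 15) in frame 1 and (4, 14) in frame 2.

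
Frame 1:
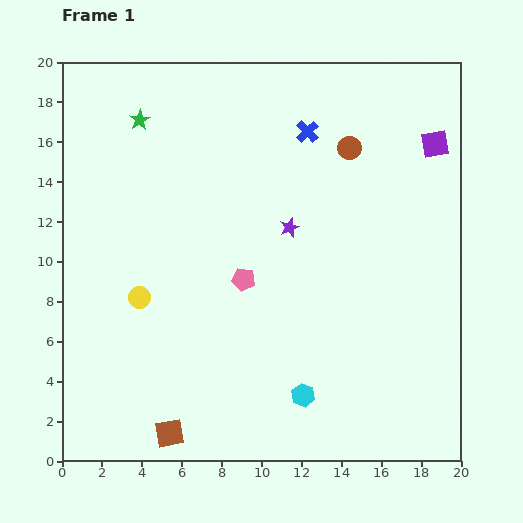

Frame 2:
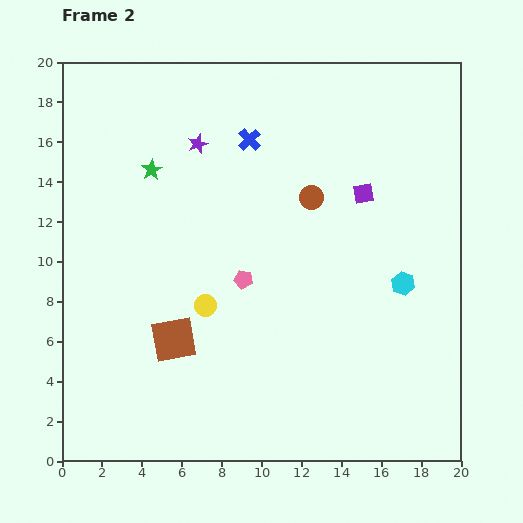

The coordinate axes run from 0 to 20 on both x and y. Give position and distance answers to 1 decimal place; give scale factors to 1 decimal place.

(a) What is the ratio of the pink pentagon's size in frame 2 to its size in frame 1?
0.8×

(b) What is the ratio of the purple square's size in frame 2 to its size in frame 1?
0.7×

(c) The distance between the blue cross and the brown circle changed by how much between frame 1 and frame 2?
+2.0

Distance in frame 1: 2.2. Distance in frame 2: 4.2.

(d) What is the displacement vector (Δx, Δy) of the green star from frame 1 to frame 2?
(0.6, -2.5)

The green star was at (3.9, 17.1) in frame 1 and (4.5, 14.6) in frame 2.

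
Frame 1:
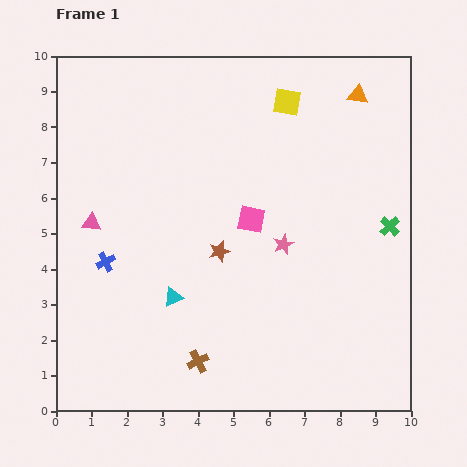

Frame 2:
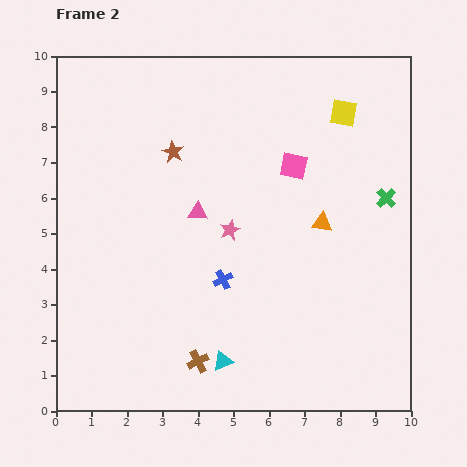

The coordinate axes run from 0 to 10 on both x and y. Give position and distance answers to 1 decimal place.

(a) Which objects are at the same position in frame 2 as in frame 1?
the brown cross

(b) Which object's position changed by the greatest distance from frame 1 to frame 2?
the orange triangle

(moved 3.7; next 3.3)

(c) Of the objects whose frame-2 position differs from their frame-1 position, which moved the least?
the green cross

(moved 0.8)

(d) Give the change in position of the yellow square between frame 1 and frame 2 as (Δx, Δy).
(1.6, -0.3)

The yellow square was at (6.5, 8.7) in frame 1 and (8.1, 8.4) in frame 2.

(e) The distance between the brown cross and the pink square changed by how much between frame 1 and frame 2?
+1.8

Distance in frame 1: 4.3. Distance in frame 2: 6.1.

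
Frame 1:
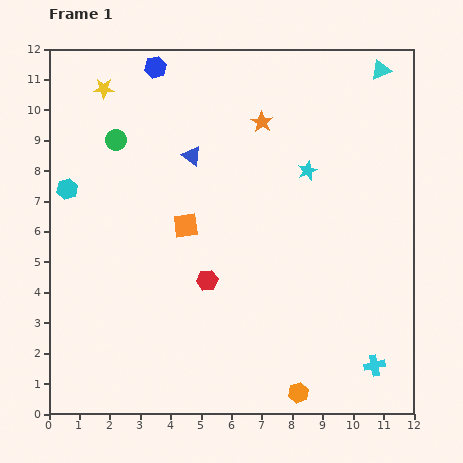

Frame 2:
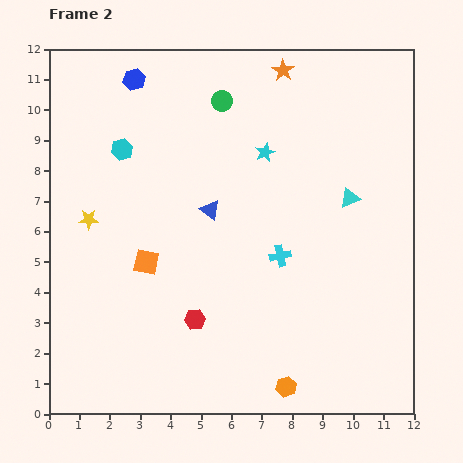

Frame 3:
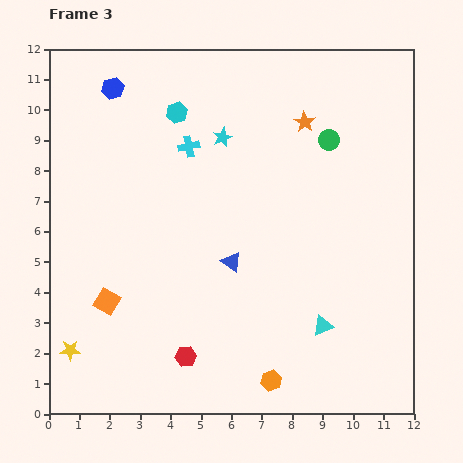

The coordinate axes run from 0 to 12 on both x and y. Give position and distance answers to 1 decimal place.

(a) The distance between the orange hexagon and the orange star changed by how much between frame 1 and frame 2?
+1.4

Distance in frame 1: 9.0. Distance in frame 2: 10.4.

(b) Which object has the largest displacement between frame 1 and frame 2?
the cyan cross

(moved 4.8; next 4.3)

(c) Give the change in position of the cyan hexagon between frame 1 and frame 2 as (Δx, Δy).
(1.8, 1.3)

The cyan hexagon was at (0.6, 7.4) in frame 1 and (2.4, 8.7) in frame 2.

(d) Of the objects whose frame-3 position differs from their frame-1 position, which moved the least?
the orange hexagon

(moved 1.0)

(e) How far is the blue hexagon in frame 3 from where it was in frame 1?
1.6

The blue hexagon moved from (3.5, 11.4) to (2.1, 10.7), a distance of √(1.4² + 0.7²) ≈ 1.6.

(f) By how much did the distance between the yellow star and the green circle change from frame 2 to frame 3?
+5.0

Distance in frame 2: 5.9. Distance in frame 3: 10.9.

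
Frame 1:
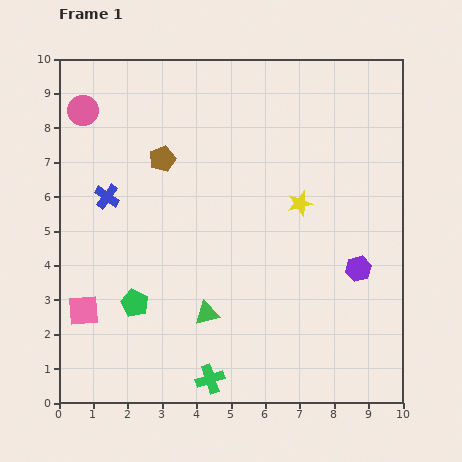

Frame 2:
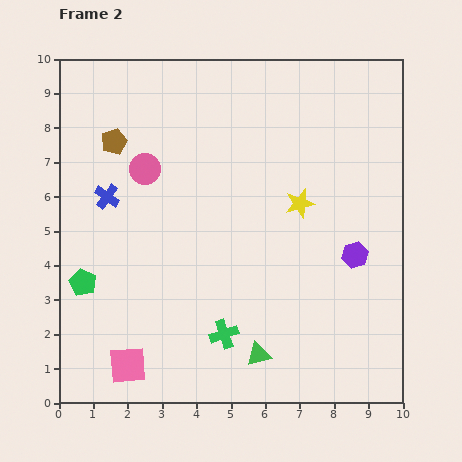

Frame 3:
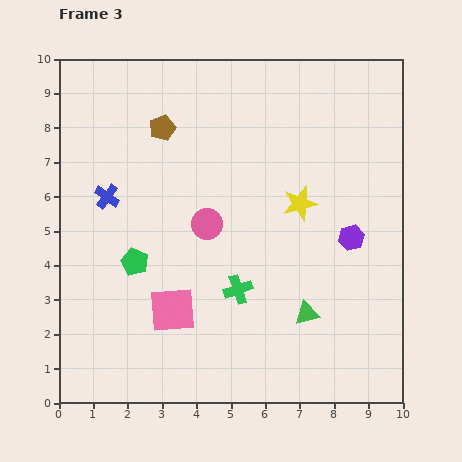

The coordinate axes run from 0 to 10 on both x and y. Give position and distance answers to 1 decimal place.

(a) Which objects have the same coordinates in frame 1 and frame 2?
the yellow star, the blue cross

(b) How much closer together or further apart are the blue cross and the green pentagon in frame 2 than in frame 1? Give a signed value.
-0.6

Distance in frame 1: 3.2. Distance in frame 2: 2.6.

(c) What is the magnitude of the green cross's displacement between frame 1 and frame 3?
2.7

The green cross moved from (4.4, 0.7) to (5.2, 3.3), a distance of √(0.8² + 2.6²) ≈ 2.7.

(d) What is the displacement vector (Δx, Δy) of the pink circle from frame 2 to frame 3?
(1.8, -1.6)

The pink circle was at (2.5, 6.8) in frame 2 and (4.3, 5.2) in frame 3.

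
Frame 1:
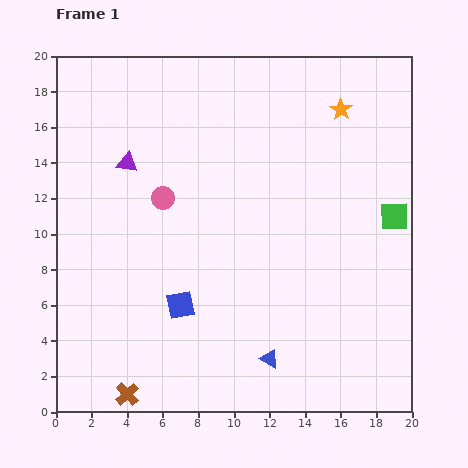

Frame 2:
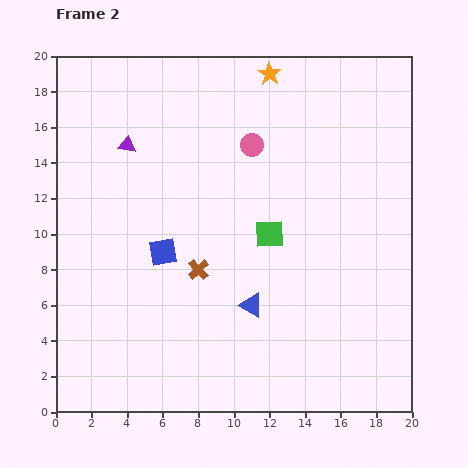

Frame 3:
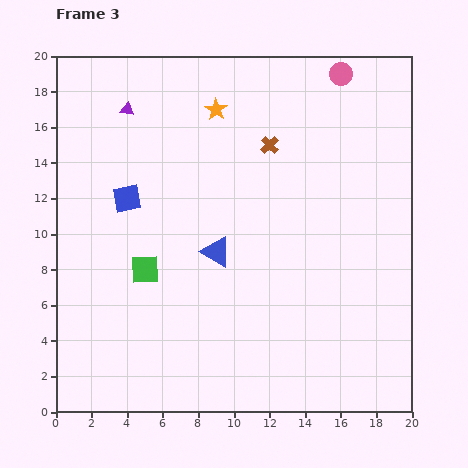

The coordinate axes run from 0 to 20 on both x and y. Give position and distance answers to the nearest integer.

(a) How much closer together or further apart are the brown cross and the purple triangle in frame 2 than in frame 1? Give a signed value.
-5

Distance in frame 1: 13. Distance in frame 2: 8.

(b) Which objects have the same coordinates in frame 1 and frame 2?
none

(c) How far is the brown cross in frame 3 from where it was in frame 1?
16

The brown cross moved from (4, 1) to (12, 15), a distance of √(8² + 14²) ≈ 16.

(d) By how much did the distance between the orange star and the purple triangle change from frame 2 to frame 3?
-4

Distance in frame 2: 9. Distance in frame 3: 5.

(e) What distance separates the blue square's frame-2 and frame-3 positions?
4

The blue square moved from (6, 9) to (4, 12), a distance of √(2² + 3²) ≈ 4.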